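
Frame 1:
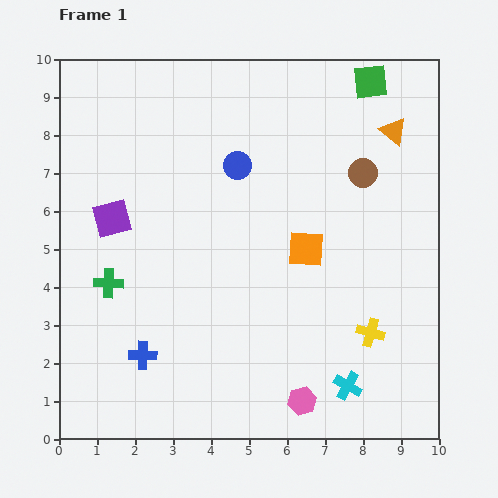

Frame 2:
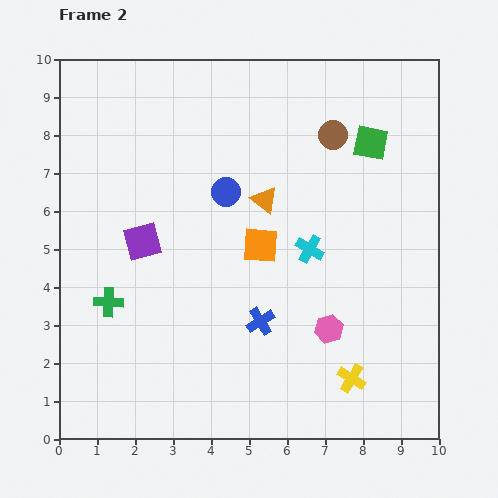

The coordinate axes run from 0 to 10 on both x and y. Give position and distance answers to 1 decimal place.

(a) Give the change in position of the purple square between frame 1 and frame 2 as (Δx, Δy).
(0.8, -0.6)

The purple square was at (1.4, 5.8) in frame 1 and (2.2, 5.2) in frame 2.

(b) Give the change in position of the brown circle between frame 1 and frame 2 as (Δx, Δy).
(-0.8, 1.0)

The brown circle was at (8.0, 7.0) in frame 1 and (7.2, 8.0) in frame 2.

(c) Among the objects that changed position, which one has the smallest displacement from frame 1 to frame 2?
the green cross

(moved 0.5)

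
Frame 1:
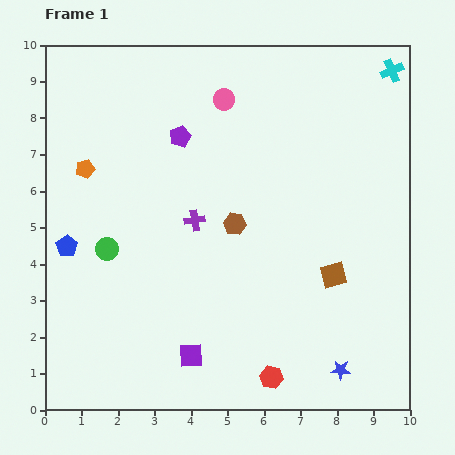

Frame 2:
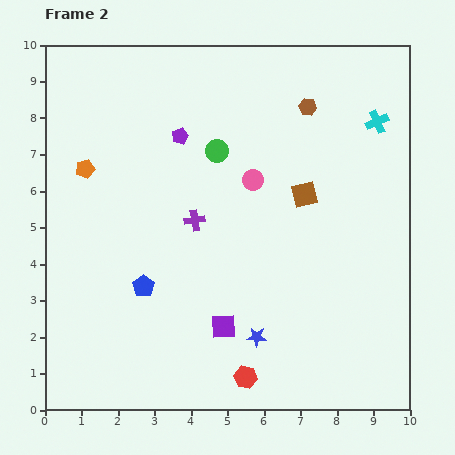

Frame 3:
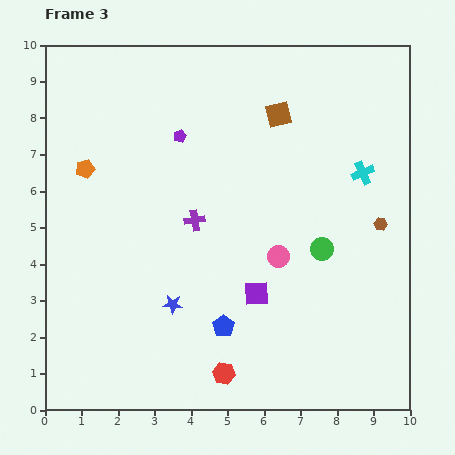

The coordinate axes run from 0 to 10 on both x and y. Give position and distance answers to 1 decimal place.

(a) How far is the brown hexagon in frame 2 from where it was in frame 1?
3.8

The brown hexagon moved from (5.2, 5.1) to (7.2, 8.3), a distance of √(2.0² + 3.2²) ≈ 3.8.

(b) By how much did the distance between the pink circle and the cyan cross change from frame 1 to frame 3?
-1.4

Distance in frame 1: 4.7. Distance in frame 3: 3.3.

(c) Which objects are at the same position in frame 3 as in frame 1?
the purple cross, the orange pentagon, the purple pentagon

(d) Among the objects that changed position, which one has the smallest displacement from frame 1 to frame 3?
the red hexagon

(moved 1.3)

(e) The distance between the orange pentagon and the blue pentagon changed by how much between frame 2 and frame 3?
+2.1

Distance in frame 2: 3.6. Distance in frame 3: 5.7.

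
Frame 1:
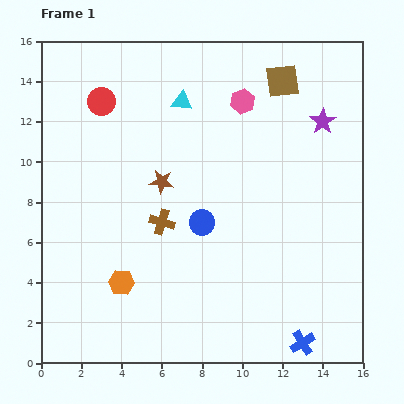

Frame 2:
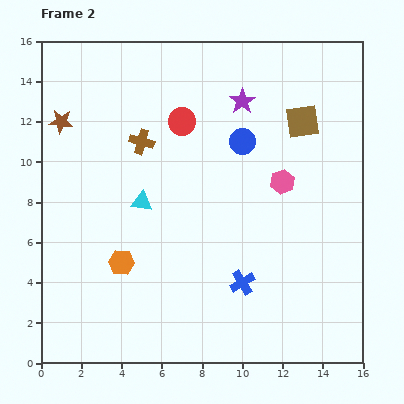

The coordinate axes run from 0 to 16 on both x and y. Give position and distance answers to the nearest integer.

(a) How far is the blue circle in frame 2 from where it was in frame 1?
4

The blue circle moved from (8, 7) to (10, 11), a distance of √(2² + 4²) ≈ 4.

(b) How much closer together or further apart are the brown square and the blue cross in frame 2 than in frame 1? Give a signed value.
-4

Distance in frame 1: 13. Distance in frame 2: 9.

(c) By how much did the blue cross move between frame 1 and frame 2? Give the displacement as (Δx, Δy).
(-3, 3)

The blue cross was at (13, 1) in frame 1 and (10, 4) in frame 2.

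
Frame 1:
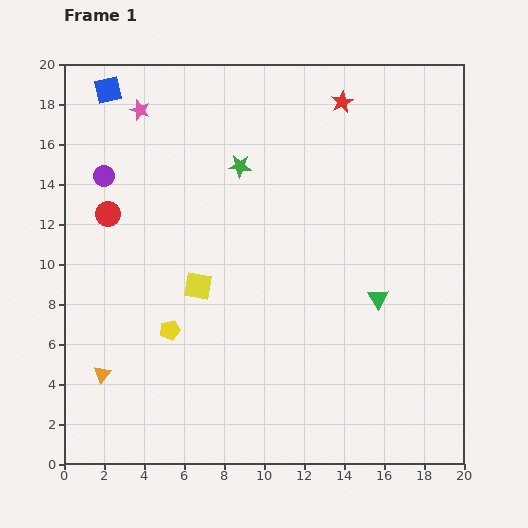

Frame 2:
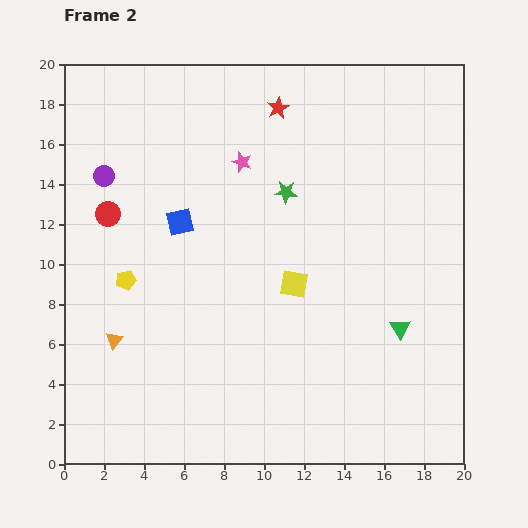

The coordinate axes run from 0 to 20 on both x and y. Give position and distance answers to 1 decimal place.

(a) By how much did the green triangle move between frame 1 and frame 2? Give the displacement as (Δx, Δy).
(1.1, -1.5)

The green triangle was at (15.7, 8.3) in frame 1 and (16.8, 6.8) in frame 2.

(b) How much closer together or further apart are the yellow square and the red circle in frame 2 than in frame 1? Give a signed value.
+4.1

Distance in frame 1: 5.8. Distance in frame 2: 9.9.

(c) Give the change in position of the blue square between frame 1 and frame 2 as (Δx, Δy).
(3.6, -6.6)

The blue square was at (2.2, 18.7) in frame 1 and (5.8, 12.1) in frame 2.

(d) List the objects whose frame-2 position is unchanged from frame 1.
the purple circle, the red circle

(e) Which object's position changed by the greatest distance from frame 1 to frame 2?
the blue square

(moved 7.5; next 5.7)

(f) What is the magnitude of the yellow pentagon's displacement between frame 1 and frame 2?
3.3

The yellow pentagon moved from (5.3, 6.7) to (3.1, 9.2), a distance of √(2.2² + 2.5²) ≈ 3.3.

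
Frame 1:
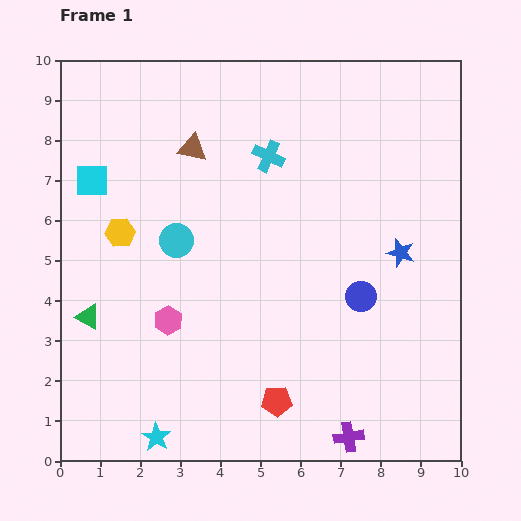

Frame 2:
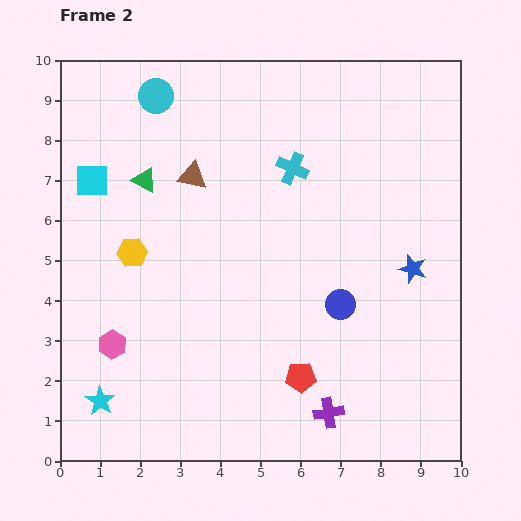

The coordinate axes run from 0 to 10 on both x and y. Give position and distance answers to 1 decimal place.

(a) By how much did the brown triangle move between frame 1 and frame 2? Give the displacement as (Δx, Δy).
(0.0, -0.7)

The brown triangle was at (3.3, 7.8) in frame 1 and (3.3, 7.1) in frame 2.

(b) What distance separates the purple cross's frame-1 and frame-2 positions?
0.8

The purple cross moved from (7.2, 0.6) to (6.7, 1.2), a distance of √(0.5² + 0.6²) ≈ 0.8.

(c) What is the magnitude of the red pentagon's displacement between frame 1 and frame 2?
0.8

The red pentagon moved from (5.4, 1.5) to (6.0, 2.1), a distance of √(0.6² + 0.6²) ≈ 0.8.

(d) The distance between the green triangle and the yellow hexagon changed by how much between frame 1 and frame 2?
-0.4

Distance in frame 1: 2.2. Distance in frame 2: 1.8.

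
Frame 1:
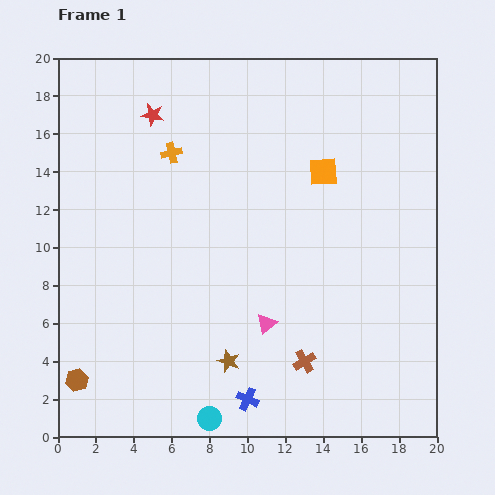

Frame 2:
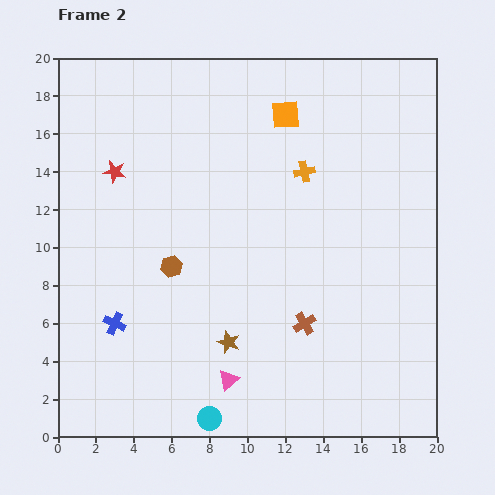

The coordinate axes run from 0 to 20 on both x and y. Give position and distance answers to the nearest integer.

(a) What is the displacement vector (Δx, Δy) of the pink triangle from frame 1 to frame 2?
(-2, -3)

The pink triangle was at (11, 6) in frame 1 and (9, 3) in frame 2.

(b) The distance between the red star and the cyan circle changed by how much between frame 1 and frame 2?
-2

Distance in frame 1: 16. Distance in frame 2: 14.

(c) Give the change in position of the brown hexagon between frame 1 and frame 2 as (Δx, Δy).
(5, 6)

The brown hexagon was at (1, 3) in frame 1 and (6, 9) in frame 2.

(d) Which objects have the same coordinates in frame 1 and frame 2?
the cyan circle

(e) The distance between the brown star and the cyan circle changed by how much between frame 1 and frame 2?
+1

Distance in frame 1: 3. Distance in frame 2: 4.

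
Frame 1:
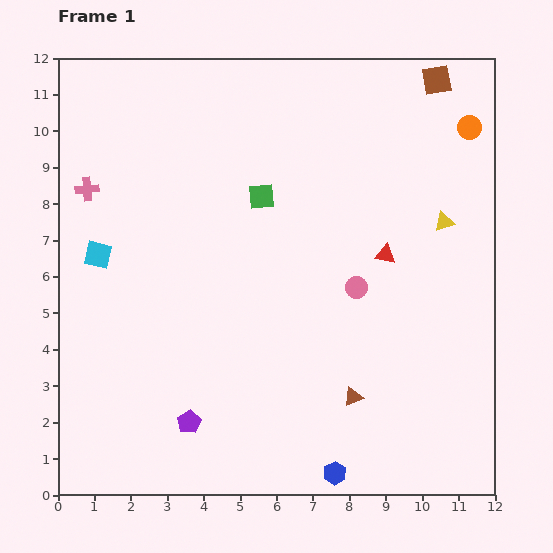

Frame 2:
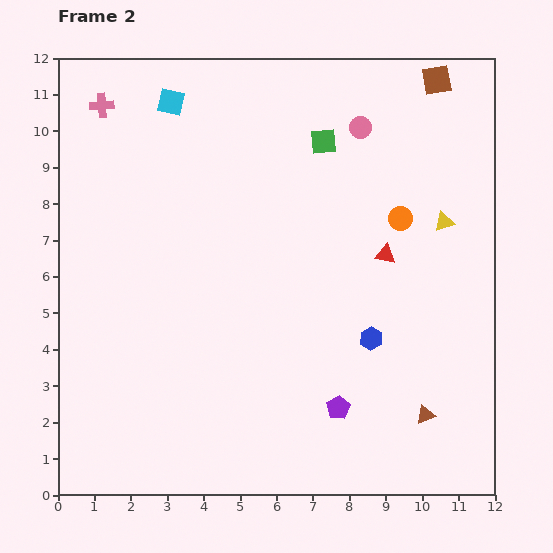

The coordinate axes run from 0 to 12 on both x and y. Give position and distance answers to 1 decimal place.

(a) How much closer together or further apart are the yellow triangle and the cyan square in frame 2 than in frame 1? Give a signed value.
-1.3

Distance in frame 1: 9.5. Distance in frame 2: 8.2.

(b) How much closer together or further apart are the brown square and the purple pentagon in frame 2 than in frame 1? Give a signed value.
-2.2

Distance in frame 1: 11.6. Distance in frame 2: 9.4.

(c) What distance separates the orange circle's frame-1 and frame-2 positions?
3.1

The orange circle moved from (11.3, 10.1) to (9.4, 7.6), a distance of √(1.9² + 2.5²) ≈ 3.1.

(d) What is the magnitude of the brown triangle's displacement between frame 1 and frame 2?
2.1

The brown triangle moved from (8.1, 2.7) to (10.1, 2.2), a distance of √(2.0² + 0.5²) ≈ 2.1.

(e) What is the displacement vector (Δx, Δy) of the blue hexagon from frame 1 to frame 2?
(1.0, 3.7)

The blue hexagon was at (7.6, 0.6) in frame 1 and (8.6, 4.3) in frame 2.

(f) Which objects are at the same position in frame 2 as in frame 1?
the red triangle, the brown square, the yellow triangle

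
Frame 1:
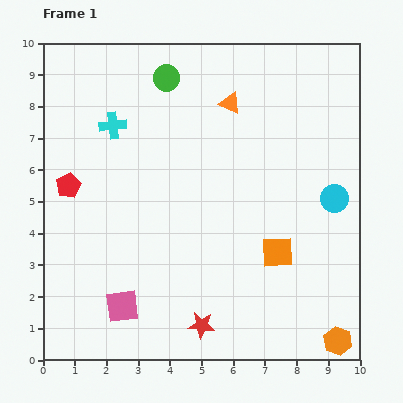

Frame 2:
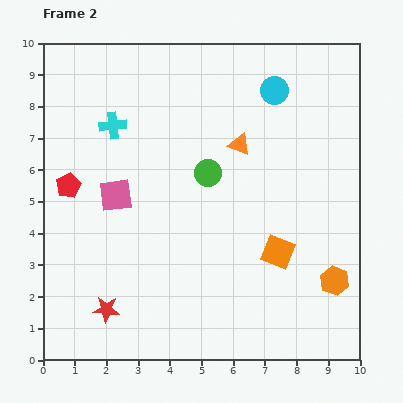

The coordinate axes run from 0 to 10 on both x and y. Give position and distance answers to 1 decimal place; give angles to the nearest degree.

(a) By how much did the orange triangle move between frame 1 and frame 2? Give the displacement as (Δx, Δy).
(0.3, -1.3)

The orange triangle was at (5.9, 8.1) in frame 1 and (6.2, 6.8) in frame 2.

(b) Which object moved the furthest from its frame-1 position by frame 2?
the cyan circle

(moved 3.9; next 3.5)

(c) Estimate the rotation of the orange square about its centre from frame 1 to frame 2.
25° clockwise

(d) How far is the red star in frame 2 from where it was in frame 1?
3.0

The red star moved from (5.0, 1.1) to (2.0, 1.6), a distance of √(3.0² + 0.5²) ≈ 3.0.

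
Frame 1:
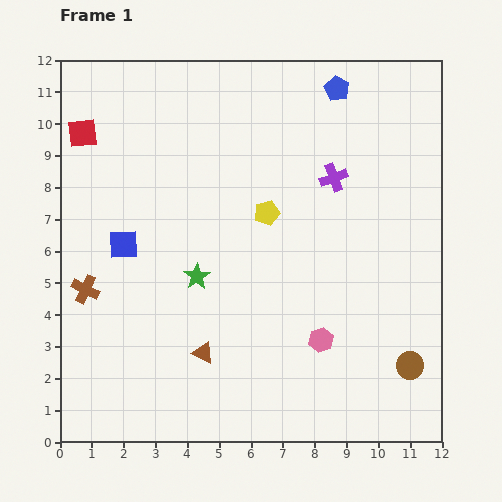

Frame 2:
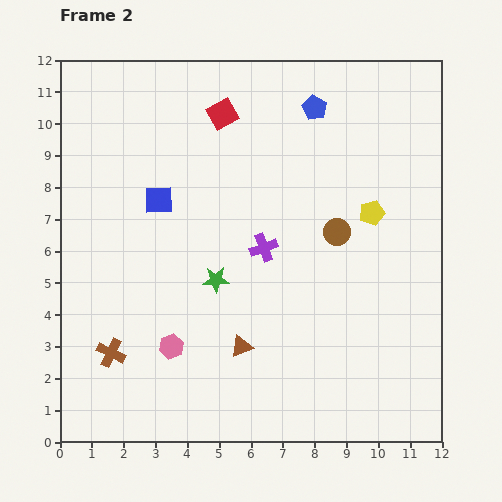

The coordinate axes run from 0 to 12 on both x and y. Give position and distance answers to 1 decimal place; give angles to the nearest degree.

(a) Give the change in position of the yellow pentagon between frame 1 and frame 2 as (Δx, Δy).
(3.3, 0.0)

The yellow pentagon was at (6.5, 7.2) in frame 1 and (9.8, 7.2) in frame 2.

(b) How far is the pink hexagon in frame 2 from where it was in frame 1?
4.7

The pink hexagon moved from (8.2, 3.2) to (3.5, 3.0), a distance of √(4.7² + 0.2²) ≈ 4.7.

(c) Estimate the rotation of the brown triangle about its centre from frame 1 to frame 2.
48° counter-clockwise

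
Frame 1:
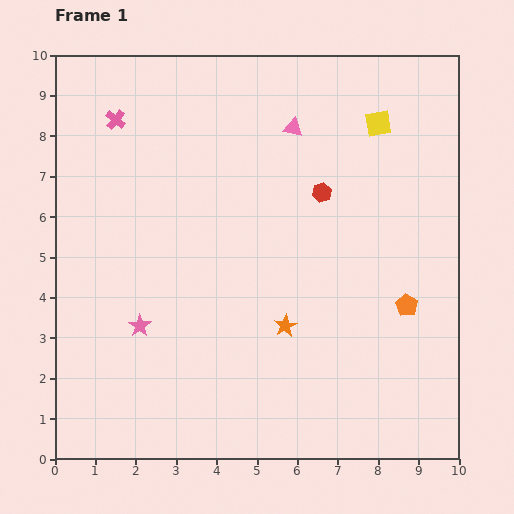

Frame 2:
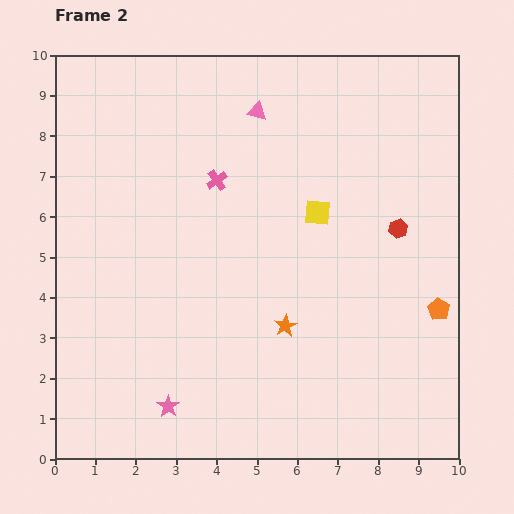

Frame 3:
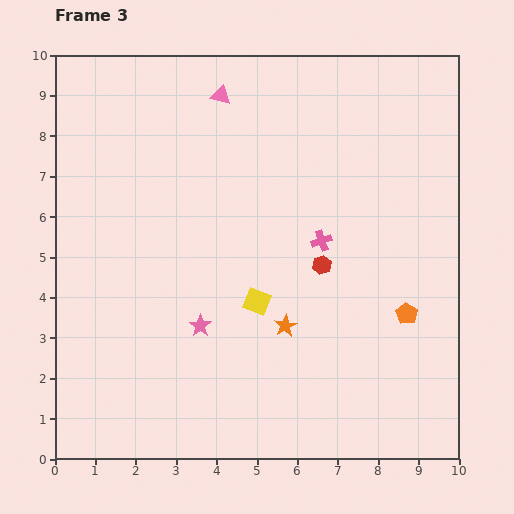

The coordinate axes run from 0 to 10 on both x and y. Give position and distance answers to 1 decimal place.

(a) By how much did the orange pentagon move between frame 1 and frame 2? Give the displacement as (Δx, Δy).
(0.8, -0.1)

The orange pentagon was at (8.7, 3.8) in frame 1 and (9.5, 3.7) in frame 2.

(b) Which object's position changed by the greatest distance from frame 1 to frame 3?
the pink cross

(moved 5.9; next 5.3)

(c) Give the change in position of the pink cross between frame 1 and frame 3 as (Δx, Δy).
(5.1, -3.0)

The pink cross was at (1.5, 8.4) in frame 1 and (6.6, 5.4) in frame 3.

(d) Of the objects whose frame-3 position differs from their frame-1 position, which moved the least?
the orange pentagon

(moved 0.2)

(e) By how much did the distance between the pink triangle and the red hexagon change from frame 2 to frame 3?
+0.4

Distance in frame 2: 4.5. Distance in frame 3: 4.9.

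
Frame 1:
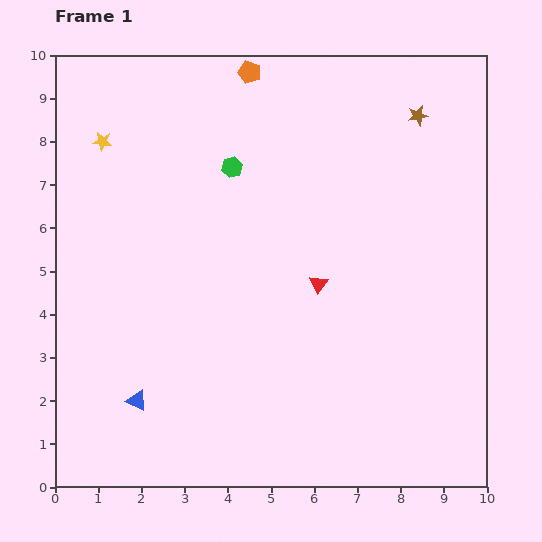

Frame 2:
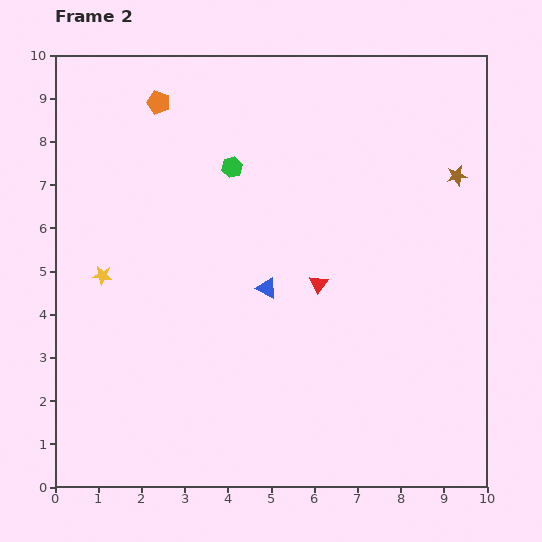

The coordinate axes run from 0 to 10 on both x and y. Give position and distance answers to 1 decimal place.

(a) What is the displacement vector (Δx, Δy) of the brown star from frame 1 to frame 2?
(0.9, -1.4)

The brown star was at (8.4, 8.6) in frame 1 and (9.3, 7.2) in frame 2.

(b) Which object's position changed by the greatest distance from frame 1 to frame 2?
the blue triangle

(moved 4.0; next 3.1)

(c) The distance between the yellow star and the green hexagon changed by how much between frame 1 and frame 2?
+0.8

Distance in frame 1: 3.1. Distance in frame 2: 3.9.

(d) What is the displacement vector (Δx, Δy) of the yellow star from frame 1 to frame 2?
(0.0, -3.1)

The yellow star was at (1.1, 8.0) in frame 1 and (1.1, 4.9) in frame 2.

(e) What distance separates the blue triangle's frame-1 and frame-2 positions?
4.0

The blue triangle moved from (1.9, 2.0) to (4.9, 4.6), a distance of √(3.0² + 2.6²) ≈ 4.0.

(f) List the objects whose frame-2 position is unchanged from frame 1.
the red triangle, the green hexagon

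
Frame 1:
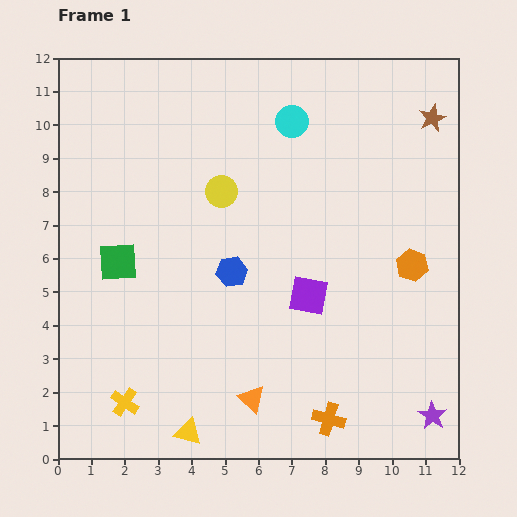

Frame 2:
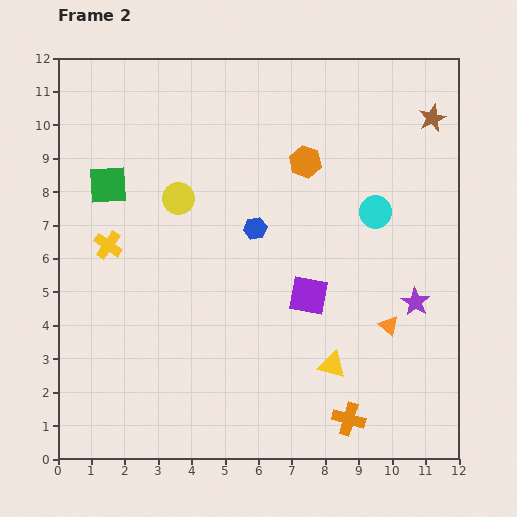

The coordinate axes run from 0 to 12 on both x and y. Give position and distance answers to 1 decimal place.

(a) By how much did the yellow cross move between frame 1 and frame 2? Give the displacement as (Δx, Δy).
(-0.5, 4.7)

The yellow cross was at (2.0, 1.7) in frame 1 and (1.5, 6.4) in frame 2.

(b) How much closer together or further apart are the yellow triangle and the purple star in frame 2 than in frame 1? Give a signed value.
-4.2

Distance in frame 1: 7.3. Distance in frame 2: 3.1.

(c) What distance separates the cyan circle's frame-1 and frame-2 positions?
3.7

The cyan circle moved from (7.0, 10.1) to (9.5, 7.4), a distance of √(2.5² + 2.7²) ≈ 3.7.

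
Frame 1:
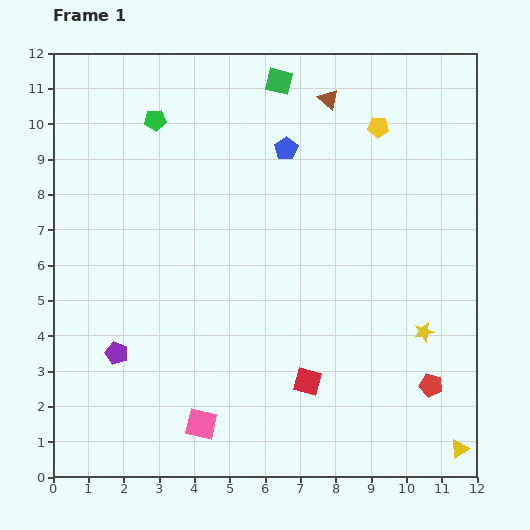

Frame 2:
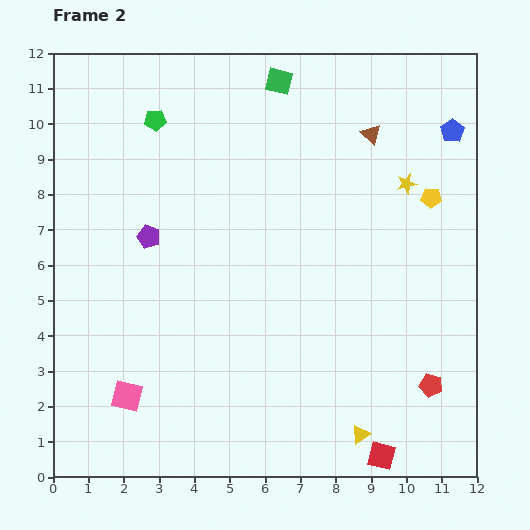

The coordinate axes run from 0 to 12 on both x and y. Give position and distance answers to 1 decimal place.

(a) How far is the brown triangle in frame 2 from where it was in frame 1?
1.6

The brown triangle moved from (7.8, 10.7) to (9.0, 9.7), a distance of √(1.2² + 1.0²) ≈ 1.6.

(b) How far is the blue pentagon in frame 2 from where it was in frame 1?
4.7

The blue pentagon moved from (6.6, 9.3) to (11.3, 9.8), a distance of √(4.7² + 0.5²) ≈ 4.7.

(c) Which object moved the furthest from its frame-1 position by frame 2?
the blue pentagon

(moved 4.7; next 4.2)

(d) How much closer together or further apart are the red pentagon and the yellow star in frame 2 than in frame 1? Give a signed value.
+4.2

Distance in frame 1: 1.5. Distance in frame 2: 5.7.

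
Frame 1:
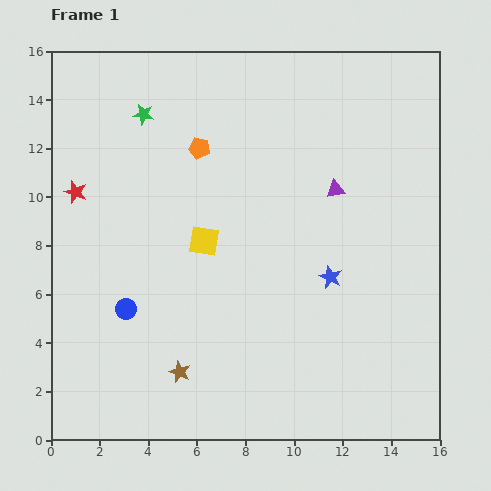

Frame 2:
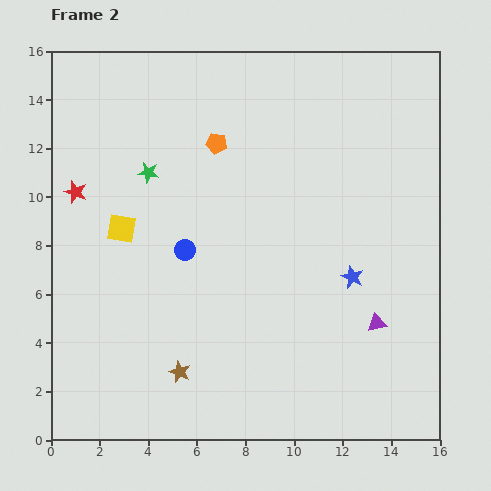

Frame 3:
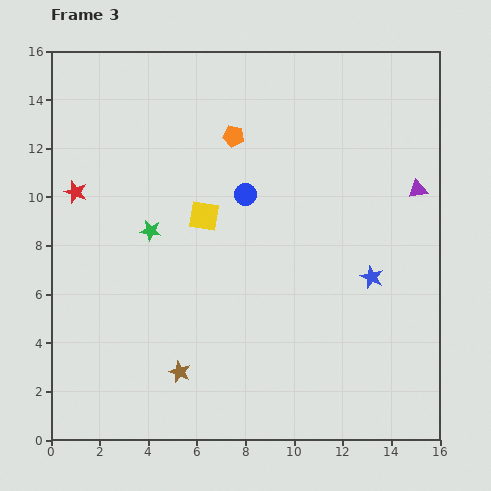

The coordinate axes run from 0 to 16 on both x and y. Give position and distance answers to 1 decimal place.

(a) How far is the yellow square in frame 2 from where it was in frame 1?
3.4

The yellow square moved from (6.3, 8.2) to (2.9, 8.7), a distance of √(3.4² + 0.5²) ≈ 3.4.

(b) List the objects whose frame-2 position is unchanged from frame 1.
the brown star, the red star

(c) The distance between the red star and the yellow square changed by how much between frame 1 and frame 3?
-0.3

Distance in frame 1: 5.7. Distance in frame 3: 5.4.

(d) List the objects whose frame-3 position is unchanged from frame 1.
the brown star, the red star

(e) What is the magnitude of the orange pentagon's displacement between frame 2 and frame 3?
0.8

The orange pentagon moved from (6.8, 12.2) to (7.5, 12.5), a distance of √(0.7² + 0.3²) ≈ 0.8.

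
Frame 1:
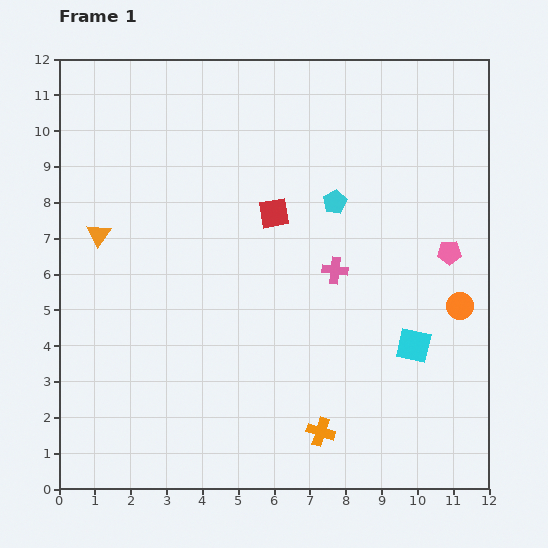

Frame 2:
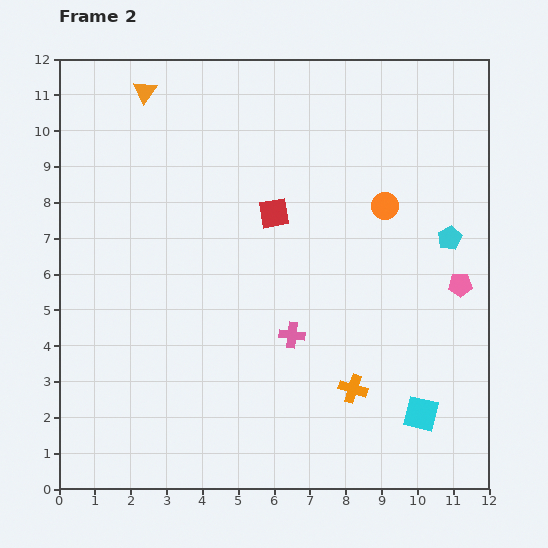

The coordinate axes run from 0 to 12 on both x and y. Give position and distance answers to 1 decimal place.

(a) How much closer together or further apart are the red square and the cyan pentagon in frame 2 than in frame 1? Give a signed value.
+3.2

Distance in frame 1: 1.7. Distance in frame 2: 4.9.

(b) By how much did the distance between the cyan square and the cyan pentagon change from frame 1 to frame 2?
+0.4

Distance in frame 1: 4.6. Distance in frame 2: 5.0.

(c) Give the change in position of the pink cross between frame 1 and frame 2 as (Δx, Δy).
(-1.2, -1.8)

The pink cross was at (7.7, 6.1) in frame 1 and (6.5, 4.3) in frame 2.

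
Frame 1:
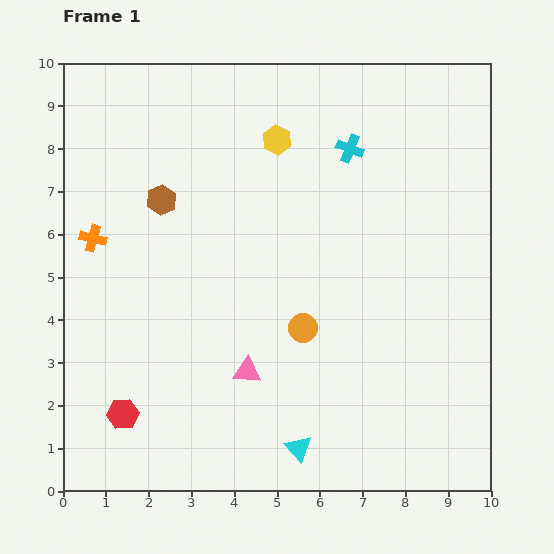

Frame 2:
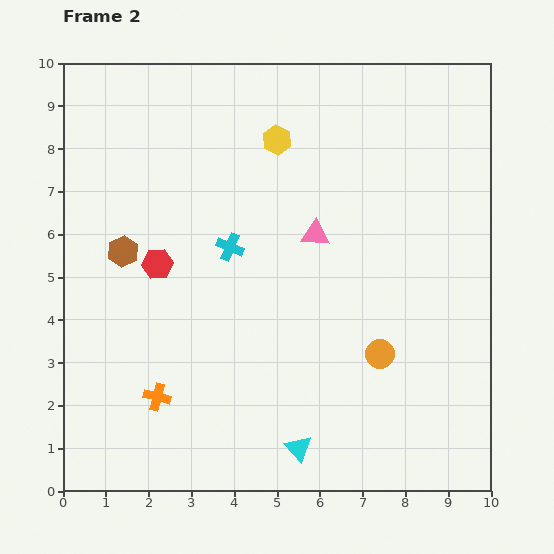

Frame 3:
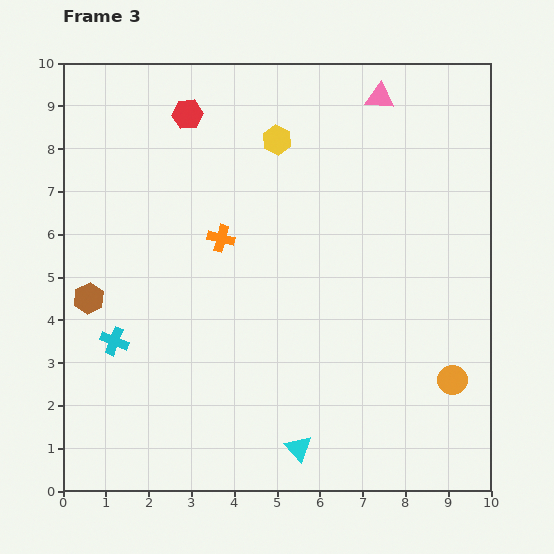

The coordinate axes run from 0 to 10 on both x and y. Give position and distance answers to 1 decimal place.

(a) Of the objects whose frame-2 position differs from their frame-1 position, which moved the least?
the brown hexagon

(moved 1.5)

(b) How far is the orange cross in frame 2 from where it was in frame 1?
4.0

The orange cross moved from (0.7, 5.9) to (2.2, 2.2), a distance of √(1.5² + 3.7²) ≈ 4.0.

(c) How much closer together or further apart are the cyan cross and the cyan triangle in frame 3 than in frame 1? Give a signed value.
-2.1

Distance in frame 1: 7.1. Distance in frame 3: 5.0.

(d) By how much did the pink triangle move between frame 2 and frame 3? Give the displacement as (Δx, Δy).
(1.5, 3.2)

The pink triangle was at (5.9, 6.0) in frame 2 and (7.4, 9.2) in frame 3.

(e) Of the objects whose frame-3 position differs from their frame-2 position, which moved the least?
the brown hexagon

(moved 1.4)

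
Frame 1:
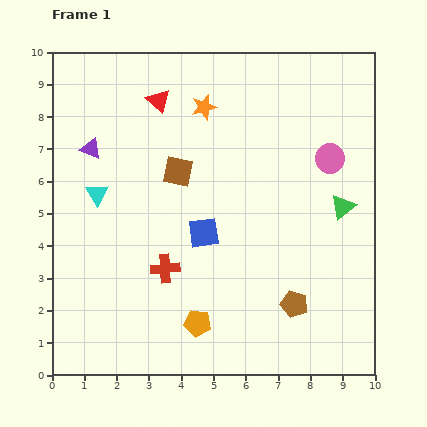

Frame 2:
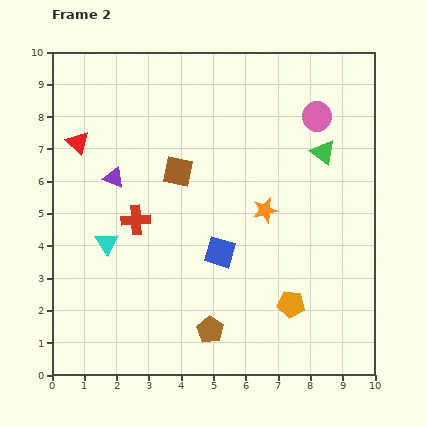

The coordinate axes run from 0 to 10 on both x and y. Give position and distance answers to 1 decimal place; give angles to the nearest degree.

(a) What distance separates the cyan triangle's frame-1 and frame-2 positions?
1.5

The cyan triangle moved from (1.4, 5.6) to (1.7, 4.1), a distance of √(0.3² + 1.5²) ≈ 1.5.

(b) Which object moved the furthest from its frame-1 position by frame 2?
the orange star

(moved 3.7; next 3.0)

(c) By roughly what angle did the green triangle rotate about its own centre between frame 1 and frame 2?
44° counter-clockwise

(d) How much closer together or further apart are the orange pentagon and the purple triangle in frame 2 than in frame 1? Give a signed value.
+0.4

Distance in frame 1: 6.3. Distance in frame 2: 6.7.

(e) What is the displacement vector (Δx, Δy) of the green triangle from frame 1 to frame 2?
(-0.6, 1.7)

The green triangle was at (9.0, 5.2) in frame 1 and (8.4, 6.9) in frame 2.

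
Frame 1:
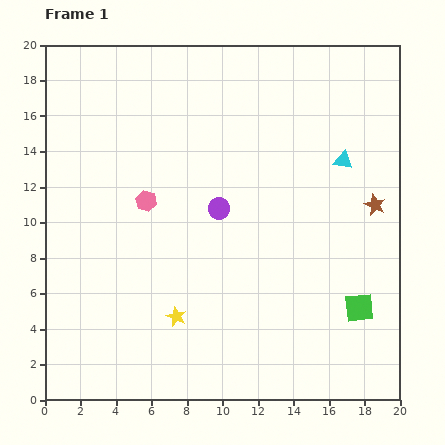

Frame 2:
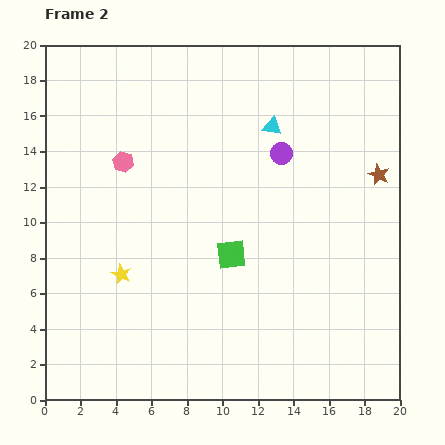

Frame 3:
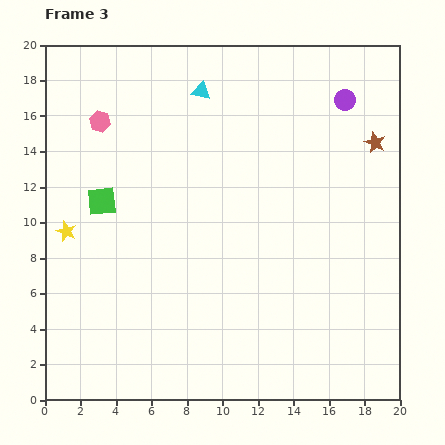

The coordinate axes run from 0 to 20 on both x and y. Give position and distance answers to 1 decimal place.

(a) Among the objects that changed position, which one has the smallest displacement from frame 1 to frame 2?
the brown star

(moved 1.7)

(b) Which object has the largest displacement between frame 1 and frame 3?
the green square

(moved 15.7; next 9.4)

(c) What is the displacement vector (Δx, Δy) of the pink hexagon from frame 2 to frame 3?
(-1.3, 2.3)

The pink hexagon was at (4.4, 13.4) in frame 2 and (3.1, 15.7) in frame 3.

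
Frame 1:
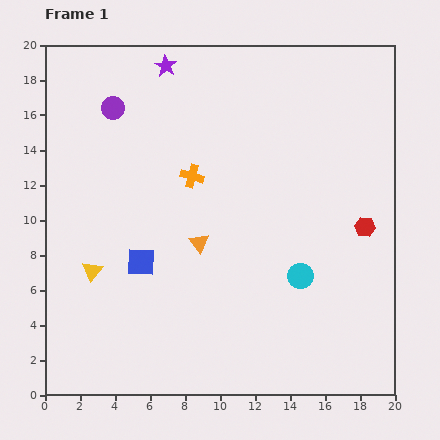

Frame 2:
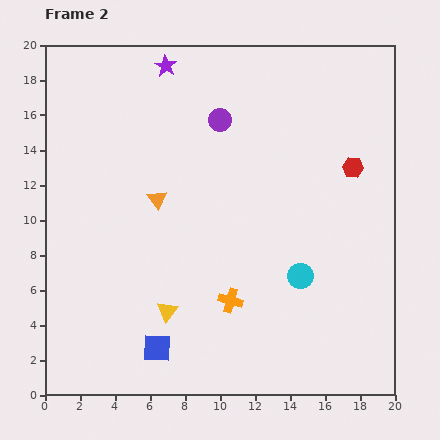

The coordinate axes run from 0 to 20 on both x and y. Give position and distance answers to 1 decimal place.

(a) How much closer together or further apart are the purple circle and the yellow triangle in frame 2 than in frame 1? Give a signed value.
+1.9

Distance in frame 1: 9.4. Distance in frame 2: 11.3.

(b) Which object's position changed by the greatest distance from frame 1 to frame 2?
the orange cross

(moved 7.4; next 6.1)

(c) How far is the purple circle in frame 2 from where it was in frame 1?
6.1

The purple circle moved from (3.9, 16.4) to (10.0, 15.7), a distance of √(6.1² + 0.7²) ≈ 6.1.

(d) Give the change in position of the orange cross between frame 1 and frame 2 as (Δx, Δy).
(2.2, -7.1)

The orange cross was at (8.4, 12.5) in frame 1 and (10.6, 5.4) in frame 2.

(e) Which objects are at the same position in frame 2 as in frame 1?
the cyan circle, the purple star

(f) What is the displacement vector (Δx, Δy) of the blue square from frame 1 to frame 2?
(0.9, -4.9)

The blue square was at (5.5, 7.6) in frame 1 and (6.4, 2.7) in frame 2.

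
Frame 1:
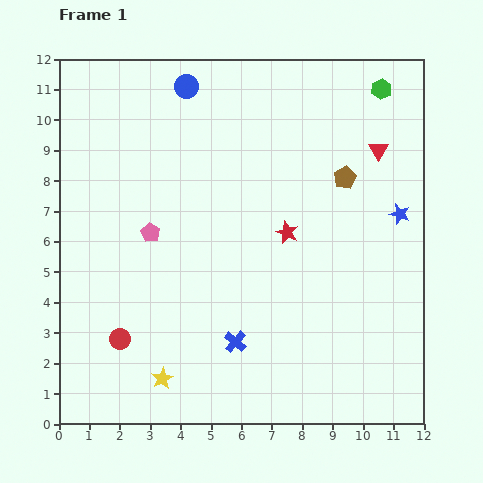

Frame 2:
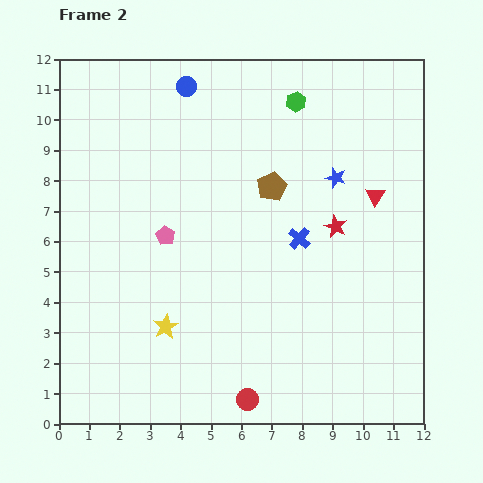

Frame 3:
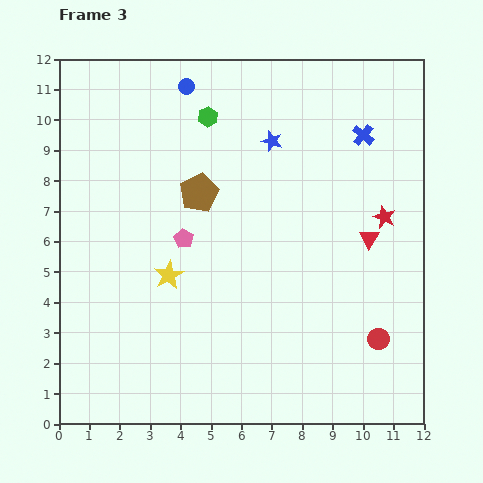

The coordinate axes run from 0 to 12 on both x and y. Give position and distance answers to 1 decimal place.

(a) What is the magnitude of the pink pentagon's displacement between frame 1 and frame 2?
0.5

The pink pentagon moved from (3.0, 6.3) to (3.5, 6.2), a distance of √(0.5² + 0.1²) ≈ 0.5.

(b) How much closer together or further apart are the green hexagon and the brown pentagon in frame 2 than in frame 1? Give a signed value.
-0.2

Distance in frame 1: 3.1. Distance in frame 2: 2.9.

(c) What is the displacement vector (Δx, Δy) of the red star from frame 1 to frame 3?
(3.2, 0.5)

The red star was at (7.5, 6.3) in frame 1 and (10.7, 6.8) in frame 3.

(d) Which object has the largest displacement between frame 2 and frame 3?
the red circle

(moved 4.7; next 4.0)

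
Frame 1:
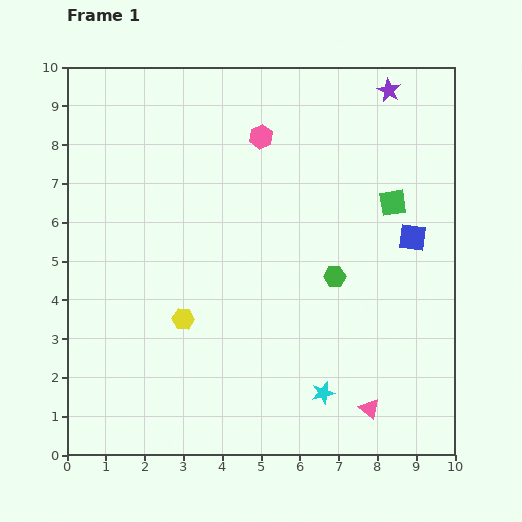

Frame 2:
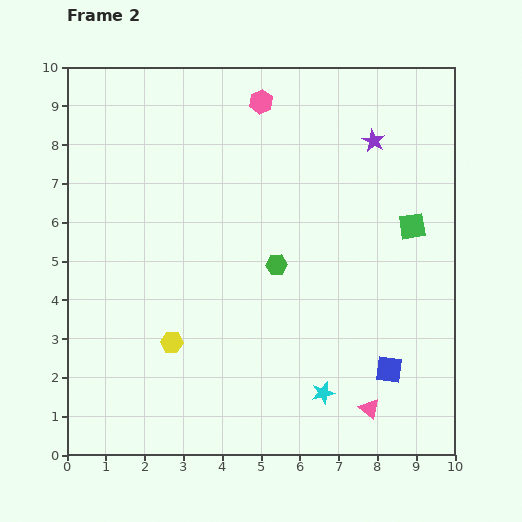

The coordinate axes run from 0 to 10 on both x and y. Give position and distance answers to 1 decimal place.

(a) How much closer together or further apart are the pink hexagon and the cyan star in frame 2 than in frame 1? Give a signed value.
+0.9

Distance in frame 1: 6.8. Distance in frame 2: 7.7.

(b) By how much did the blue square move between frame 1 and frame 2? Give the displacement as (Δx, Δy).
(-0.6, -3.4)

The blue square was at (8.9, 5.6) in frame 1 and (8.3, 2.2) in frame 2.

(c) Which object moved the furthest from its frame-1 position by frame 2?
the blue square

(moved 3.5; next 1.5)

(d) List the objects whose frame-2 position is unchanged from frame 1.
the pink triangle, the cyan star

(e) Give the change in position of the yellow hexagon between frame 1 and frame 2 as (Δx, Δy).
(-0.3, -0.6)

The yellow hexagon was at (3.0, 3.5) in frame 1 and (2.7, 2.9) in frame 2.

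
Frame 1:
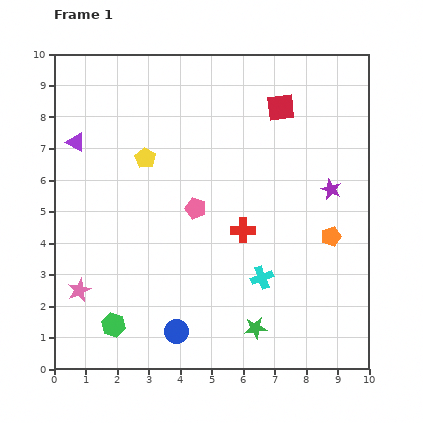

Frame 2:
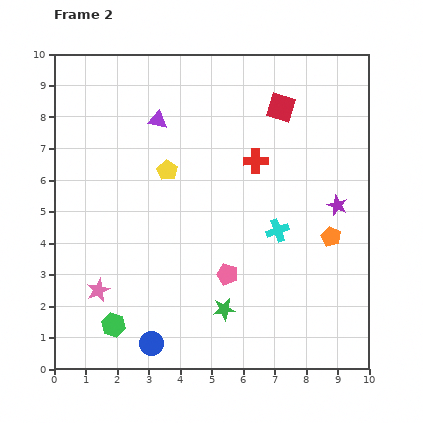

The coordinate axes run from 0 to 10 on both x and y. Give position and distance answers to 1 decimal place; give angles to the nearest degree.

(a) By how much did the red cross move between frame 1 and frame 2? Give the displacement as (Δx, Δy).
(0.4, 2.2)

The red cross was at (6.0, 4.4) in frame 1 and (6.4, 6.6) in frame 2.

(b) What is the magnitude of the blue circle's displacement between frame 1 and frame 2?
0.9

The blue circle moved from (3.9, 1.2) to (3.1, 0.8), a distance of √(0.8² + 0.4²) ≈ 0.9.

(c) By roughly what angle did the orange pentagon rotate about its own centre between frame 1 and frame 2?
28° counter-clockwise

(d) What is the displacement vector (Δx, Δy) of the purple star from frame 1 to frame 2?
(0.2, -0.5)

The purple star was at (8.8, 5.7) in frame 1 and (9.0, 5.2) in frame 2.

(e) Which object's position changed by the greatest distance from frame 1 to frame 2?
the purple triangle

(moved 2.7; next 2.3)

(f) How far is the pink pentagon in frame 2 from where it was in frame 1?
2.3

The pink pentagon moved from (4.5, 5.1) to (5.5, 3.0), a distance of √(1.0² + 2.1²) ≈ 2.3.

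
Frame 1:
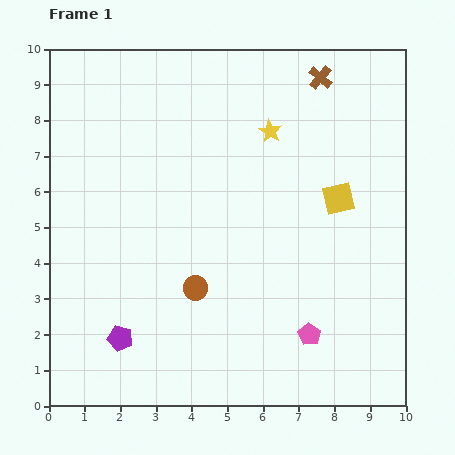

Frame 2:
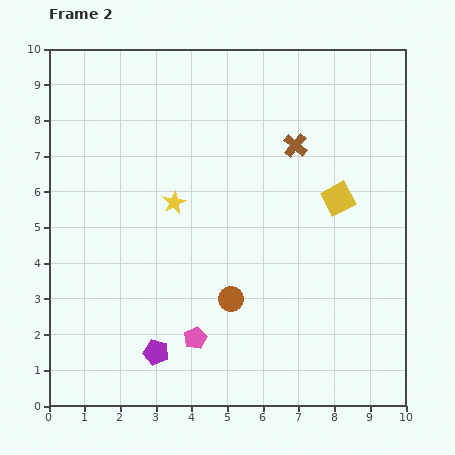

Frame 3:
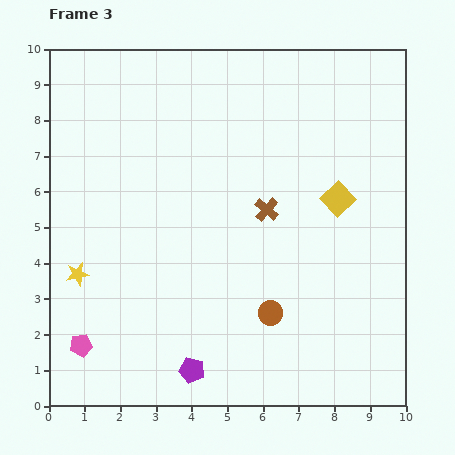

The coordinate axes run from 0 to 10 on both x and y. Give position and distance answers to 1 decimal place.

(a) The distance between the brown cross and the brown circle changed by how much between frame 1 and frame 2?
-2.2

Distance in frame 1: 6.9. Distance in frame 2: 4.7.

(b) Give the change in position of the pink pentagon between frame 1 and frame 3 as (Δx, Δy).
(-6.4, -0.3)

The pink pentagon was at (7.3, 2.0) in frame 1 and (0.9, 1.7) in frame 3.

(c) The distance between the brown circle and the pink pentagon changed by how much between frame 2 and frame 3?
+3.9

Distance in frame 2: 1.5. Distance in frame 3: 5.4.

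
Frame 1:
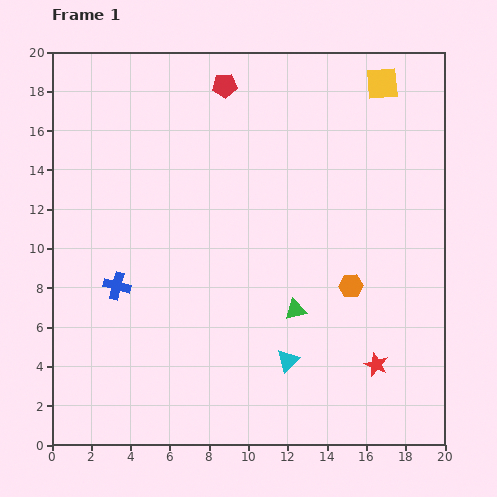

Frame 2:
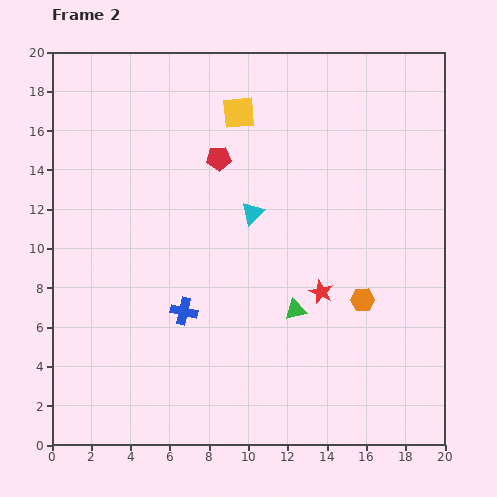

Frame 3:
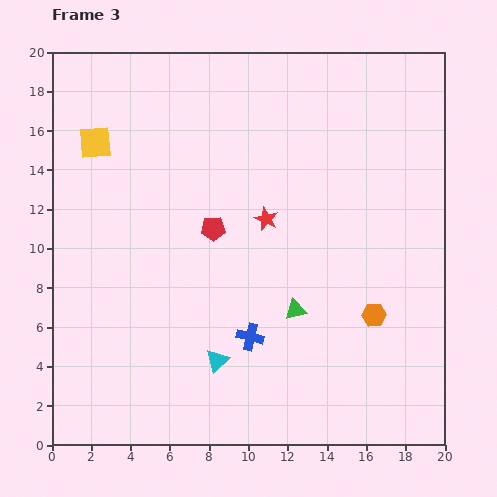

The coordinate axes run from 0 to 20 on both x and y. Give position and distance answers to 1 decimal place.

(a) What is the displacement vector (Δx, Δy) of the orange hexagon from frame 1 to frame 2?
(0.6, -0.7)

The orange hexagon was at (15.2, 8.1) in frame 1 and (15.8, 7.4) in frame 2.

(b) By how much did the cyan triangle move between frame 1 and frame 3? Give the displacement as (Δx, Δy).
(-3.6, 0.0)

The cyan triangle was at (12.0, 4.3) in frame 1 and (8.4, 4.3) in frame 3.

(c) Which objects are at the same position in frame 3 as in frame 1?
the green triangle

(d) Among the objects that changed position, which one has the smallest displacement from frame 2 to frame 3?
the orange hexagon

(moved 1.0)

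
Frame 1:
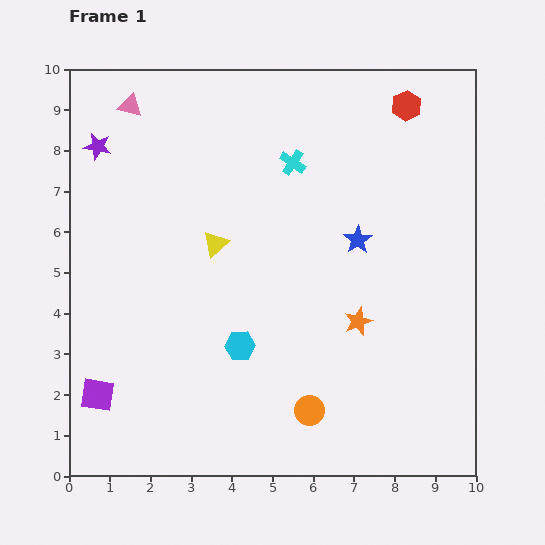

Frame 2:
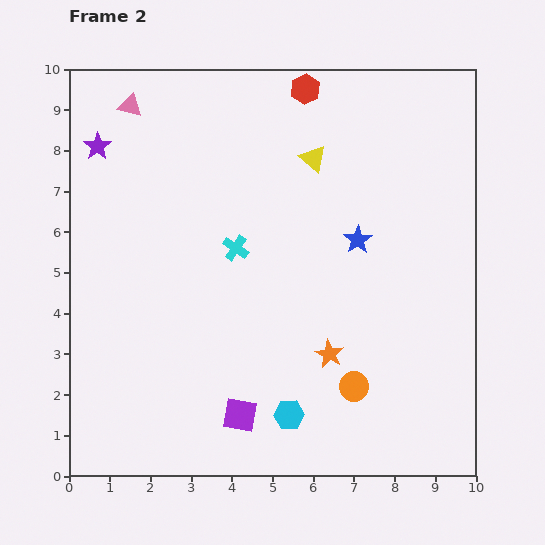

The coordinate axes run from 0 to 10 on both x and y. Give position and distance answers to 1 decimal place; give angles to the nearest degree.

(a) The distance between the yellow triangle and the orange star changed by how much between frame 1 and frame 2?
+0.8

Distance in frame 1: 4.0. Distance in frame 2: 4.8.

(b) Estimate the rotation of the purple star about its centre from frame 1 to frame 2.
27° clockwise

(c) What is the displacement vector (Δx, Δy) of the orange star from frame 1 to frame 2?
(-0.7, -0.8)

The orange star was at (7.1, 3.8) in frame 1 and (6.4, 3.0) in frame 2.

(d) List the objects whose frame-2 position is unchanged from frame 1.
the purple star, the pink triangle, the blue star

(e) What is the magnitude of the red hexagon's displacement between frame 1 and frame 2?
2.5

The red hexagon moved from (8.3, 9.1) to (5.8, 9.5), a distance of √(2.5² + 0.4²) ≈ 2.5.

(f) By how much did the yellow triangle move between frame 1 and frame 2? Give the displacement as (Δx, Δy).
(2.4, 2.1)

The yellow triangle was at (3.6, 5.7) in frame 1 and (6.0, 7.8) in frame 2.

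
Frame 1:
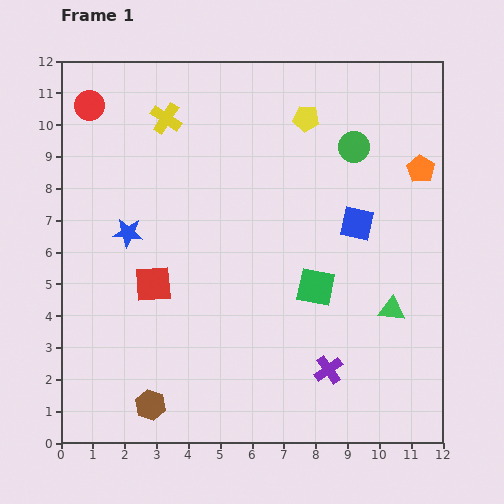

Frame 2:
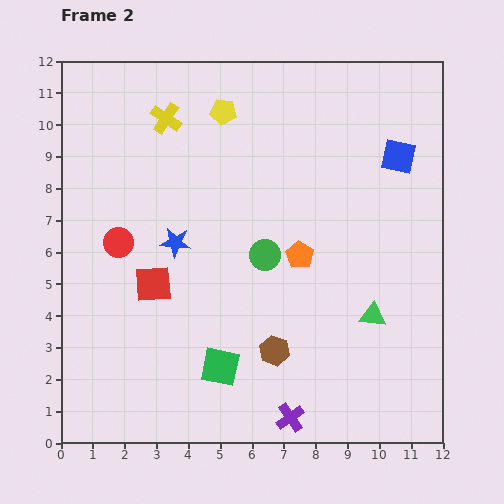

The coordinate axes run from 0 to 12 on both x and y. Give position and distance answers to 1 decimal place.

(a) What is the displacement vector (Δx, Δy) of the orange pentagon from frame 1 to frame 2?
(-3.8, -2.7)

The orange pentagon was at (11.3, 8.6) in frame 1 and (7.5, 5.9) in frame 2.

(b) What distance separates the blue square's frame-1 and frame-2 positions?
2.5

The blue square moved from (9.3, 6.9) to (10.6, 9.0), a distance of √(1.3² + 2.1²) ≈ 2.5.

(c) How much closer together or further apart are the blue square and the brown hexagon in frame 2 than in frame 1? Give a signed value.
-1.4

Distance in frame 1: 8.6. Distance in frame 2: 7.2.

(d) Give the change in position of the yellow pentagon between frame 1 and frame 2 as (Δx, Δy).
(-2.6, 0.2)

The yellow pentagon was at (7.7, 10.2) in frame 1 and (5.1, 10.4) in frame 2.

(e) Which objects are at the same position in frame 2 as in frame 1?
the yellow cross, the red square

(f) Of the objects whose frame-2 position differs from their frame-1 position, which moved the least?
the green triangle

(moved 0.6)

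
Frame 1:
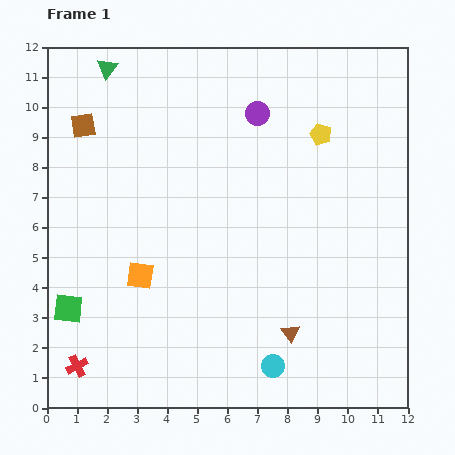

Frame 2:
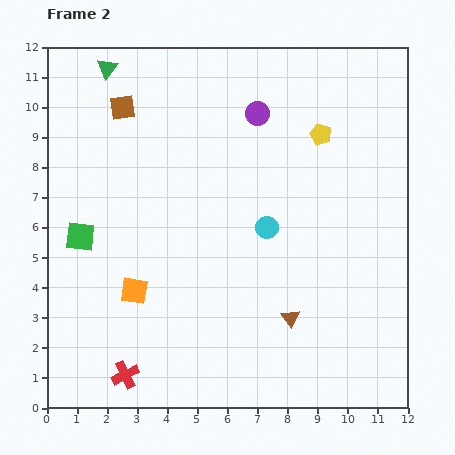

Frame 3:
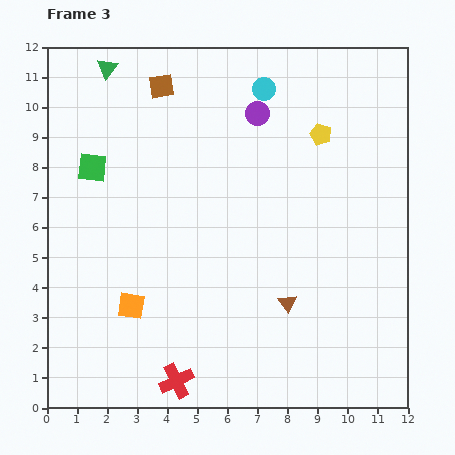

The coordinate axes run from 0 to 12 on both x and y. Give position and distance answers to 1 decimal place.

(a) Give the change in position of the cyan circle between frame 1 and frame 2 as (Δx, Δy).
(-0.2, 4.6)

The cyan circle was at (7.5, 1.4) in frame 1 and (7.3, 6.0) in frame 2.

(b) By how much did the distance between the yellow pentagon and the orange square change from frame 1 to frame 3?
+0.9

Distance in frame 1: 7.6. Distance in frame 3: 8.5.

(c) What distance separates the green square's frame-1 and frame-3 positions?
4.8

The green square moved from (0.7, 3.3) to (1.5, 8.0), a distance of √(0.8² + 4.7²) ≈ 4.8.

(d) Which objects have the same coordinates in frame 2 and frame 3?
the yellow pentagon, the green triangle, the purple circle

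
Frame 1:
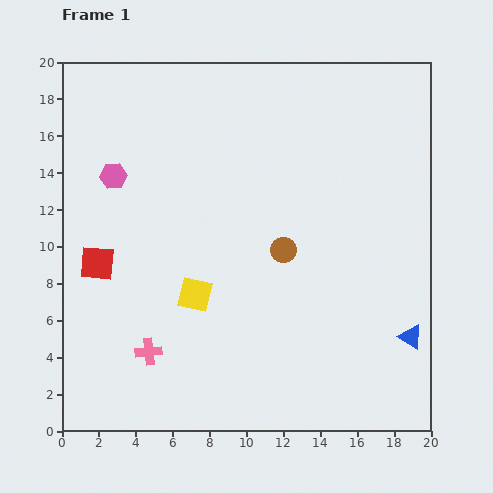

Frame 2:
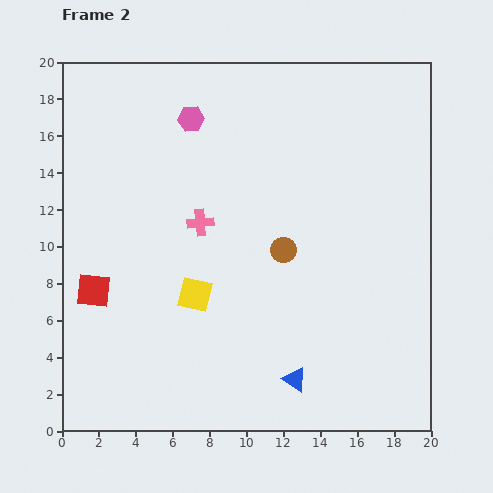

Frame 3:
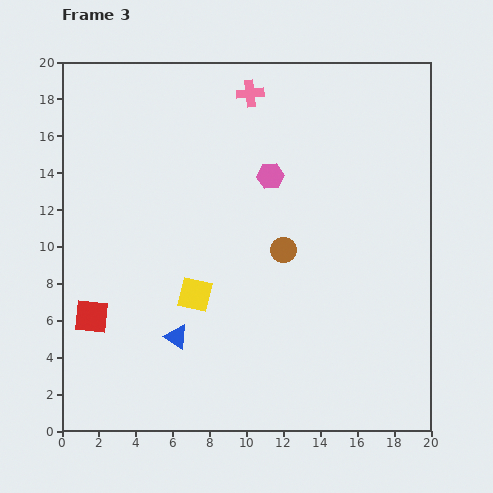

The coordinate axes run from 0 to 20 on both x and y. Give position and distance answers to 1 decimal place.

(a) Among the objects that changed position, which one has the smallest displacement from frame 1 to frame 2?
the red square

(moved 1.5)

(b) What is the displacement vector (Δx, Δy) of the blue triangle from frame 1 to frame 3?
(-12.7, 0.0)

The blue triangle was at (18.9, 5.1) in frame 1 and (6.2, 5.1) in frame 3.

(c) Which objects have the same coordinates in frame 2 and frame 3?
the brown circle, the yellow square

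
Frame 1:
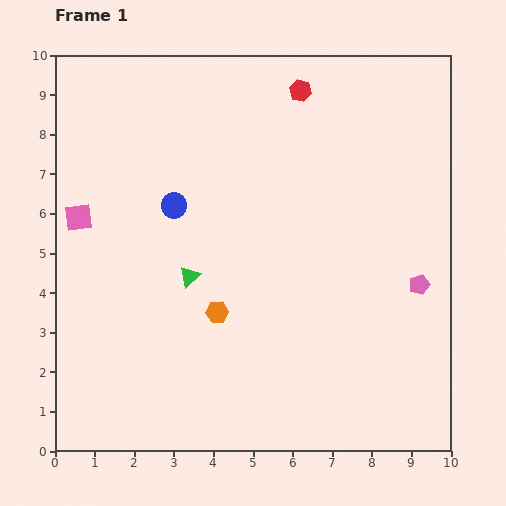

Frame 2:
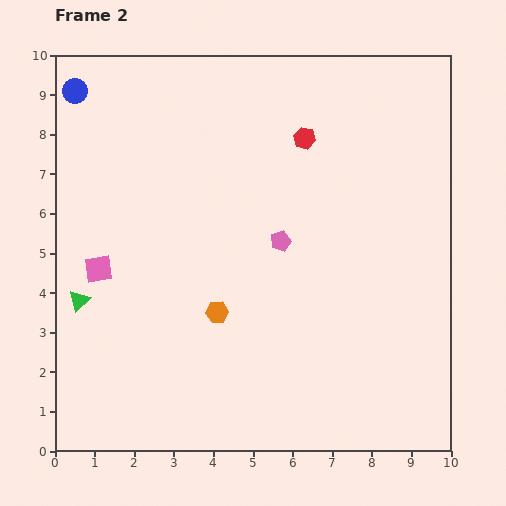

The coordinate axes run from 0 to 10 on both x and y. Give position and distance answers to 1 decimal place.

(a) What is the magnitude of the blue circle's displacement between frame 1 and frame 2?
3.8

The blue circle moved from (3.0, 6.2) to (0.5, 9.1), a distance of √(2.5² + 2.9²) ≈ 3.8.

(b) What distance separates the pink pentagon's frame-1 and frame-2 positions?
3.7

The pink pentagon moved from (9.2, 4.2) to (5.7, 5.3), a distance of √(3.5² + 1.1²) ≈ 3.7.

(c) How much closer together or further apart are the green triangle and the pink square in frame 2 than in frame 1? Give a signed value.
-2.3

Distance in frame 1: 3.2. Distance in frame 2: 0.9.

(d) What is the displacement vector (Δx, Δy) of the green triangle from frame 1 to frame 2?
(-2.8, -0.6)

The green triangle was at (3.4, 4.4) in frame 1 and (0.6, 3.8) in frame 2.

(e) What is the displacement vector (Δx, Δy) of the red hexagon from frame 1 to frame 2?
(0.1, -1.2)

The red hexagon was at (6.2, 9.1) in frame 1 and (6.3, 7.9) in frame 2.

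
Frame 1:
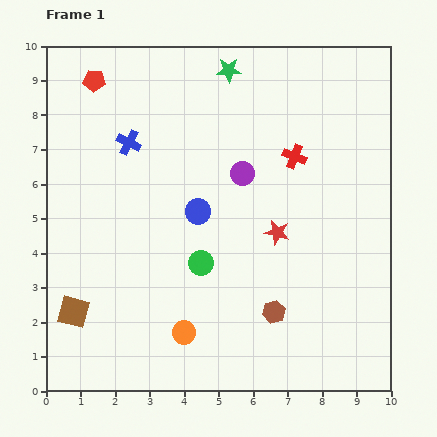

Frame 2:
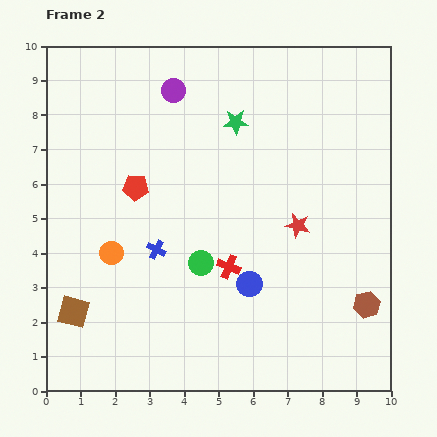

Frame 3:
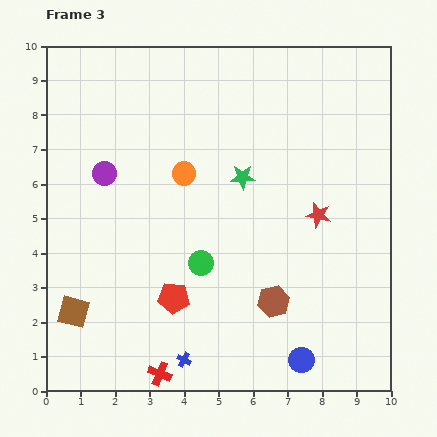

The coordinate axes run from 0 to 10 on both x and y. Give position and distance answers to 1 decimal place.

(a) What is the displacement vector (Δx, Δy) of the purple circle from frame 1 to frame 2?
(-2.0, 2.4)

The purple circle was at (5.7, 6.3) in frame 1 and (3.7, 8.7) in frame 2.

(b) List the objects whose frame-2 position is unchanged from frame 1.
the brown square, the green circle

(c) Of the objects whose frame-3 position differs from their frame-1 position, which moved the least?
the brown hexagon

(moved 0.3)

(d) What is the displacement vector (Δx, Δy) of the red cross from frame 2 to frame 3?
(-2.0, -3.1)

The red cross was at (5.3, 3.6) in frame 2 and (3.3, 0.5) in frame 3.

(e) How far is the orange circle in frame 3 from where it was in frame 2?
3.1

The orange circle moved from (1.9, 4.0) to (4.0, 6.3), a distance of √(2.1² + 2.3²) ≈ 3.1.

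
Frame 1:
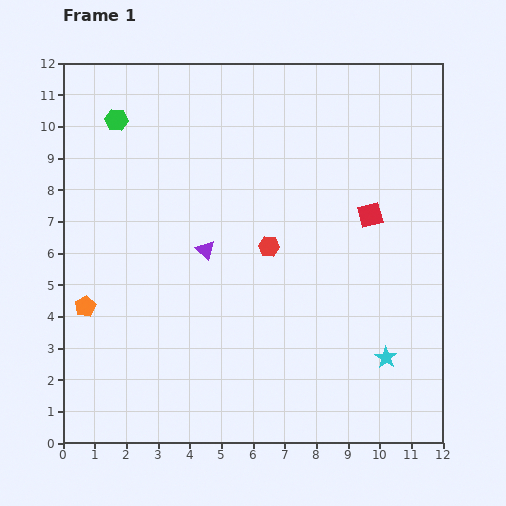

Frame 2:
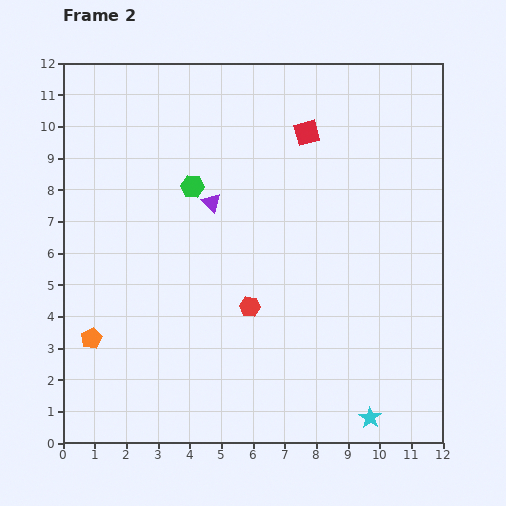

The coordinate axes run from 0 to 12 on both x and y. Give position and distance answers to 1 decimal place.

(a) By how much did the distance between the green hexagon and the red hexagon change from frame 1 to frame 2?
-2.0

Distance in frame 1: 6.2. Distance in frame 2: 4.2.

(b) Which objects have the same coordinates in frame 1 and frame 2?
none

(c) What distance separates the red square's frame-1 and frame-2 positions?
3.3

The red square moved from (9.7, 7.2) to (7.7, 9.8), a distance of √(2.0² + 2.6²) ≈ 3.3.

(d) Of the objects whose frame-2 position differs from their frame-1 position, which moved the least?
the orange pentagon

(moved 1.0)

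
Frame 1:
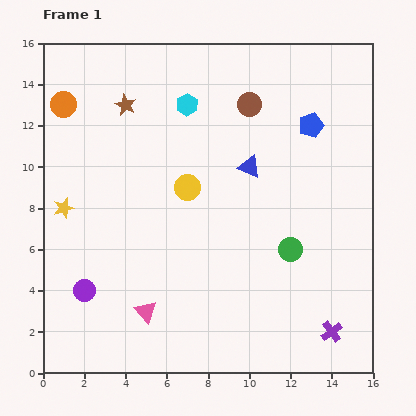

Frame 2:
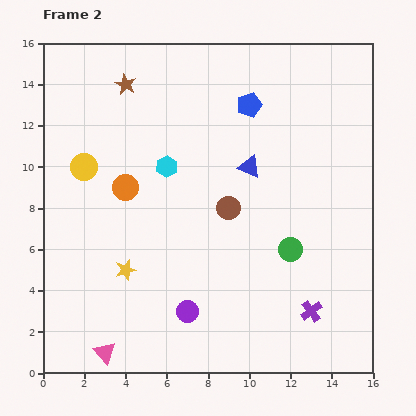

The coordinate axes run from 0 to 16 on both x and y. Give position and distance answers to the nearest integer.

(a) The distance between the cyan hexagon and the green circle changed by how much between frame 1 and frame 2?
-2

Distance in frame 1: 9. Distance in frame 2: 7.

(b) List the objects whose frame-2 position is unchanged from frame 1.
the green circle, the blue triangle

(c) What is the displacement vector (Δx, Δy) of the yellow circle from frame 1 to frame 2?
(-5, 1)

The yellow circle was at (7, 9) in frame 1 and (2, 10) in frame 2.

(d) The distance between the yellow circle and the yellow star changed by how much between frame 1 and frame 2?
-1

Distance in frame 1: 6. Distance in frame 2: 5.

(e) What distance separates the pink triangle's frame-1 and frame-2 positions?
3

The pink triangle moved from (5, 3) to (3, 1), a distance of √(2² + 2²) ≈ 3.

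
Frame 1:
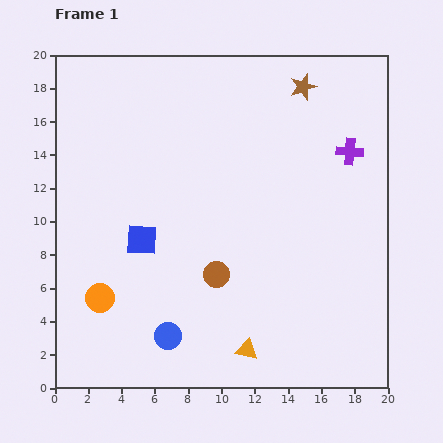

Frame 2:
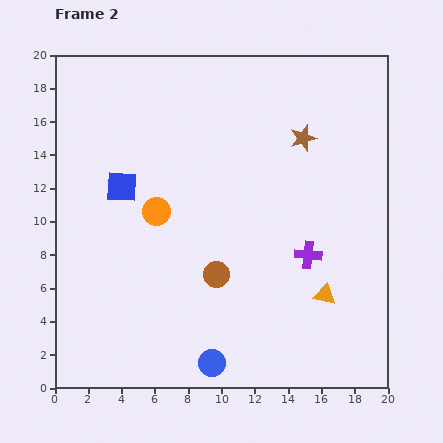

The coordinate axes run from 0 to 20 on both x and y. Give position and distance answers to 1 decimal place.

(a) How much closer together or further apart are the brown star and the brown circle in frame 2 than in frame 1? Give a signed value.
-2.7

Distance in frame 1: 12.4. Distance in frame 2: 9.7.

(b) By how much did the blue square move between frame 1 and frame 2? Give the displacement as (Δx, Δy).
(-1.2, 3.2)

The blue square was at (5.2, 8.9) in frame 1 and (4.0, 12.1) in frame 2.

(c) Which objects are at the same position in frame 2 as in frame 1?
the brown circle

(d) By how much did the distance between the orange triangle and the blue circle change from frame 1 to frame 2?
+3.1

Distance in frame 1: 4.8. Distance in frame 2: 7.9.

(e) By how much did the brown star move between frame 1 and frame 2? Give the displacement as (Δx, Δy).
(0.0, -3.1)

The brown star was at (14.9, 18.1) in frame 1 and (14.9, 15.0) in frame 2.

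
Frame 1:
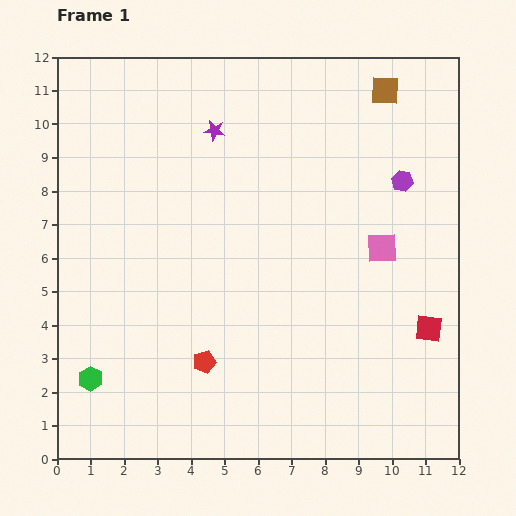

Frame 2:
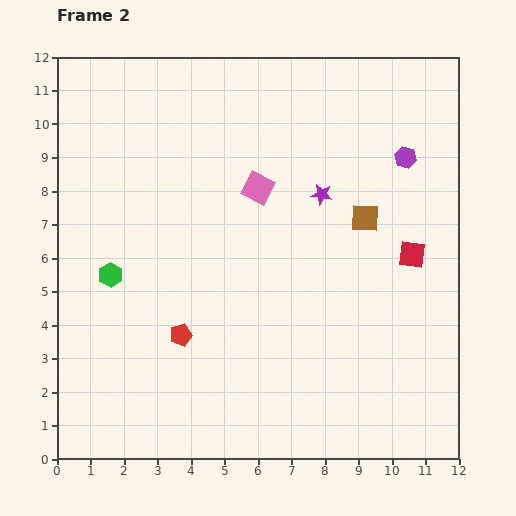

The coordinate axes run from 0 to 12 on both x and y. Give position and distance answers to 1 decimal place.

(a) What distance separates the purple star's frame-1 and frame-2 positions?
3.7

The purple star moved from (4.7, 9.8) to (7.9, 7.9), a distance of √(3.2² + 1.9²) ≈ 3.7.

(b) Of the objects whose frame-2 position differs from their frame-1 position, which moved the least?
the purple hexagon

(moved 0.7)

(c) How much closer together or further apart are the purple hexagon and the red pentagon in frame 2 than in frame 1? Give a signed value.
+0.5

Distance in frame 1: 8.0. Distance in frame 2: 8.5.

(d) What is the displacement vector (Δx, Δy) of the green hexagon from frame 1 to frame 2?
(0.6, 3.1)

The green hexagon was at (1.0, 2.4) in frame 1 and (1.6, 5.5) in frame 2.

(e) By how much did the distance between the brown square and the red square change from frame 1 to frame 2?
-5.4

Distance in frame 1: 7.2. Distance in frame 2: 1.8.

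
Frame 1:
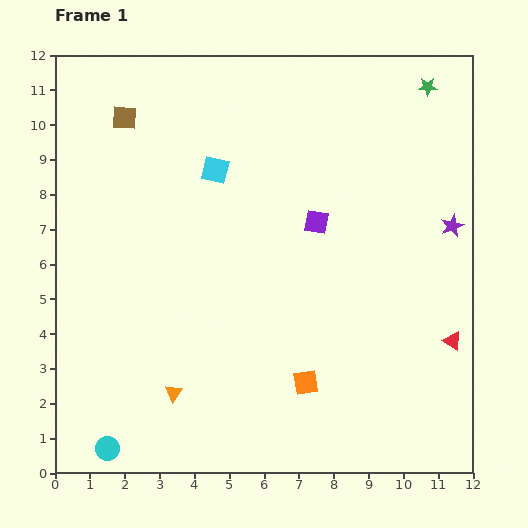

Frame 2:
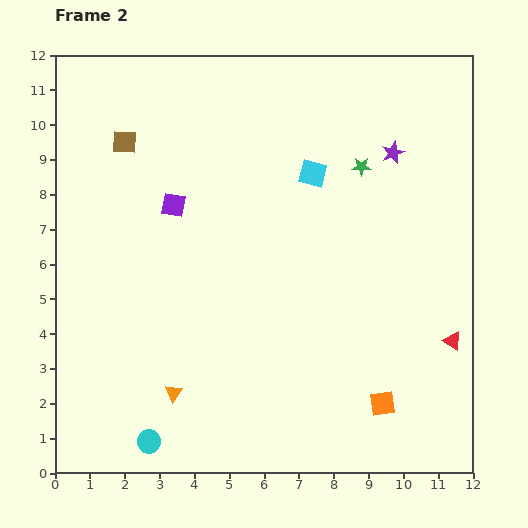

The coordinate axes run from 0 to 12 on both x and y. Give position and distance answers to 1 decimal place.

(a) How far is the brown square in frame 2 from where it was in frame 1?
0.7

The brown square moved from (2.0, 10.2) to (2.0, 9.5), a distance of √(0.0² + 0.7²) ≈ 0.7.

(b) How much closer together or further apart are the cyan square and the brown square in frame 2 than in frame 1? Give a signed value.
+2.5

Distance in frame 1: 3.0. Distance in frame 2: 5.5.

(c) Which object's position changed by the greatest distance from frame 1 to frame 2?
the purple square

(moved 4.1; next 3.0)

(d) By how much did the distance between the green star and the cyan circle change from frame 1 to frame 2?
-3.9

Distance in frame 1: 13.9. Distance in frame 2: 10.0.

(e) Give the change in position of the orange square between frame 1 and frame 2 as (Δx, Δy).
(2.2, -0.6)

The orange square was at (7.2, 2.6) in frame 1 and (9.4, 2.0) in frame 2.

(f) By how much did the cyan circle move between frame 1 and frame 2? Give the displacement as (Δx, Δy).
(1.2, 0.2)

The cyan circle was at (1.5, 0.7) in frame 1 and (2.7, 0.9) in frame 2.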